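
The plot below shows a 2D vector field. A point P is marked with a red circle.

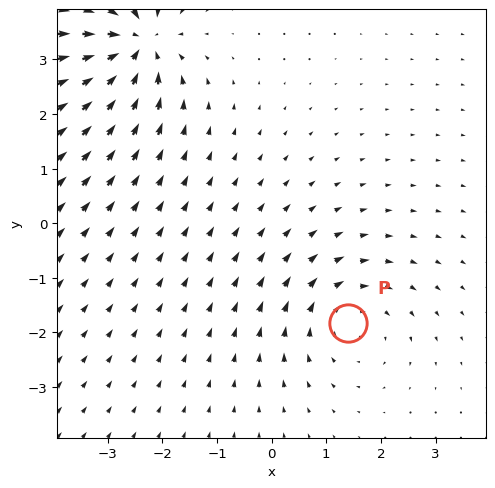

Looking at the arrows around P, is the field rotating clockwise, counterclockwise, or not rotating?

Near P at (1.4, -1.8) the arrows circulate clockwise. The curl (z-component) there is about -3; negative curl means clockwise rotation.

clockwise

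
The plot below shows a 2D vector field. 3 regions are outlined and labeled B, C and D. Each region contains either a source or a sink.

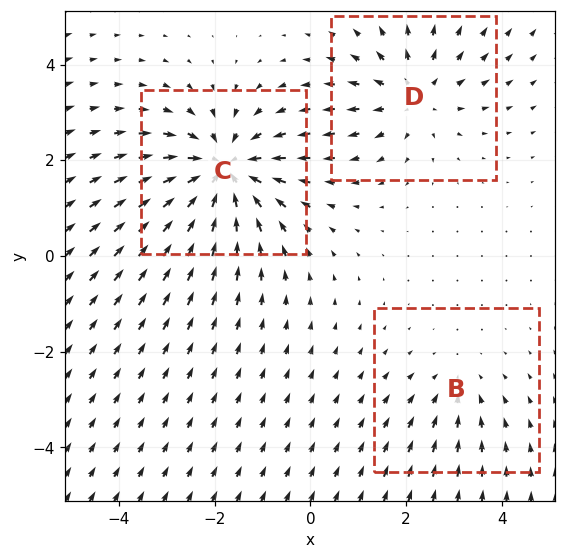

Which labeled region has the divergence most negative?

C

Divergence at each region's feature centre — B: about -2, C: about -5, D: about +3. Region C is most negative.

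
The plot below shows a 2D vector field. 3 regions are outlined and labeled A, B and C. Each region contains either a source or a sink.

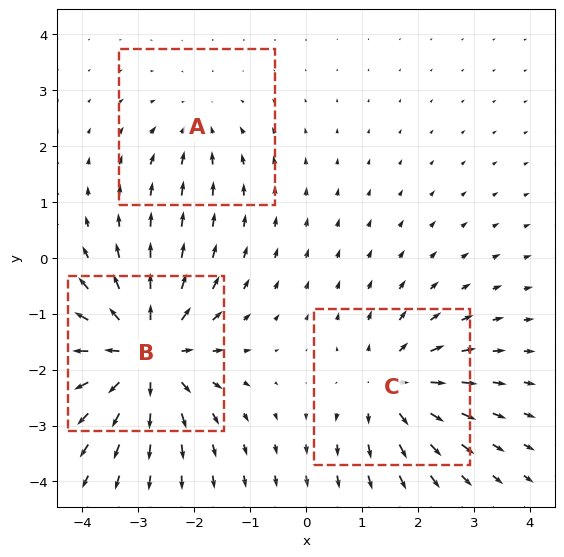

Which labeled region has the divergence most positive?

B

Divergence at each region's feature centre — A: about -2, B: about +5, C: about +3. Region B is most positive.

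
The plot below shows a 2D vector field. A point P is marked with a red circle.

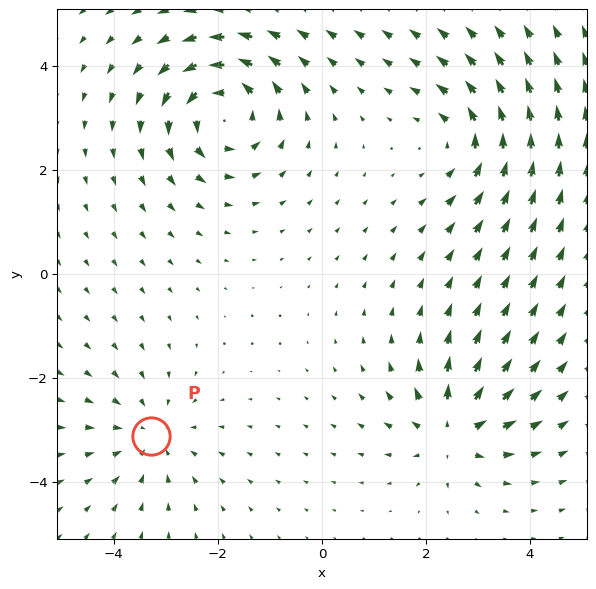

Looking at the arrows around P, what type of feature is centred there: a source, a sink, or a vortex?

At P (-3.3, -3.1) the arrows converge inward. Divergence about -3, curl ≈0 — negative divergence with near-zero curl is a sink.

sink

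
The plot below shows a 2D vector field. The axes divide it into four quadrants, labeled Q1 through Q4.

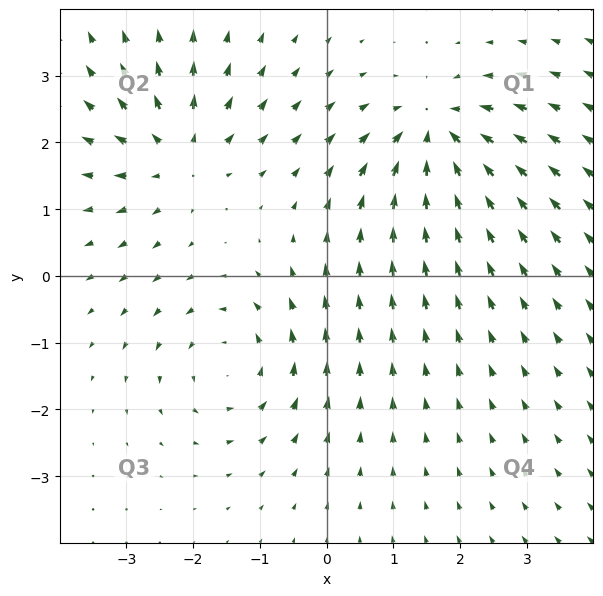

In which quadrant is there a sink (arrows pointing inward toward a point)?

Q1

The sink sits at approximately (1.7, 2.1), which lies in quadrant Q1. The divergence there is about -4, negative as expected for a sink.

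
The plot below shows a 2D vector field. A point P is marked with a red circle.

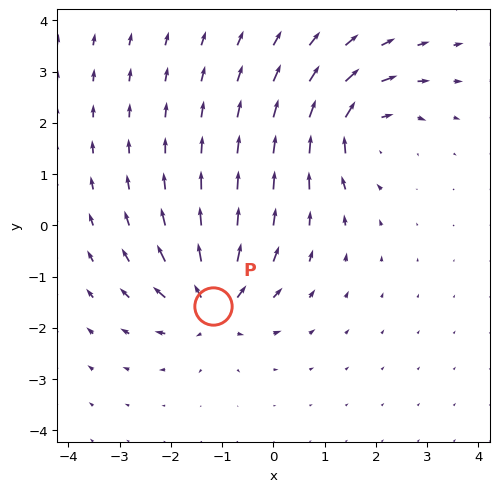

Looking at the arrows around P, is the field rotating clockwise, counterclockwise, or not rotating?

Near P at (-1.2, -1.6) the arrows show no circulation. The curl there is ≈0.

not rotating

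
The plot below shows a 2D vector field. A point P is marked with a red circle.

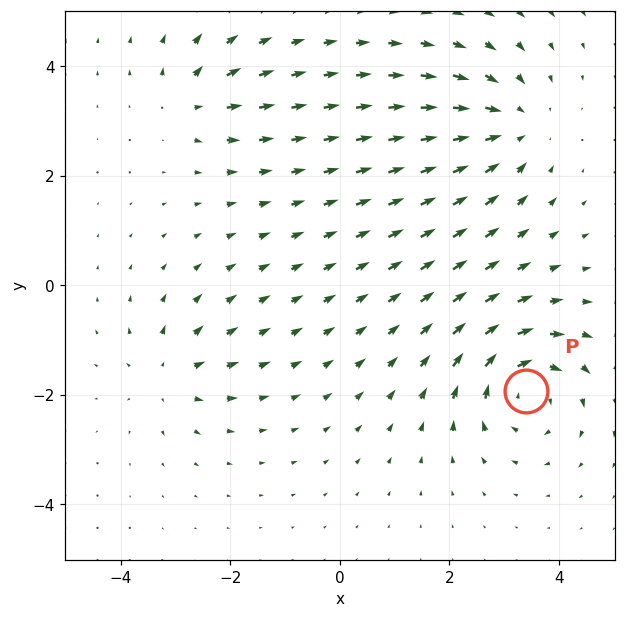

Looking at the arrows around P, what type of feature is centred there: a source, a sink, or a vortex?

At P (3.4, -1.9) the arrows circulate clockwise. Divergence ≈0, curl about -6 — near-zero divergence with nonzero curl is a vortex.

vortex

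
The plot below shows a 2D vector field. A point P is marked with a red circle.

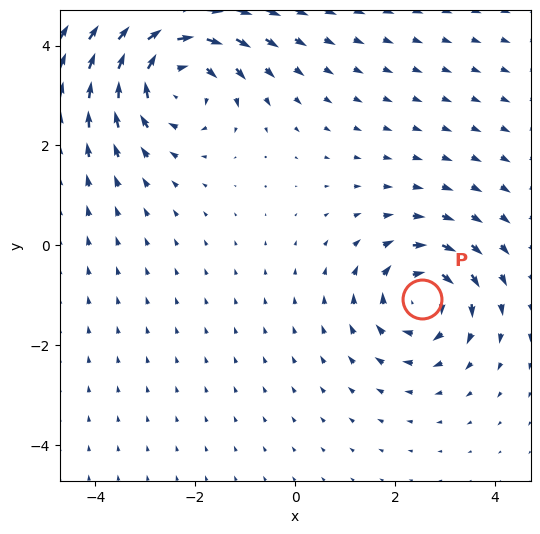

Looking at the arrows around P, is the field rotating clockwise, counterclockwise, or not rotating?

clockwise

Near P at (2.5, -1.1) the arrows circulate clockwise. The curl (z-component) there is about -4; negative curl means clockwise rotation.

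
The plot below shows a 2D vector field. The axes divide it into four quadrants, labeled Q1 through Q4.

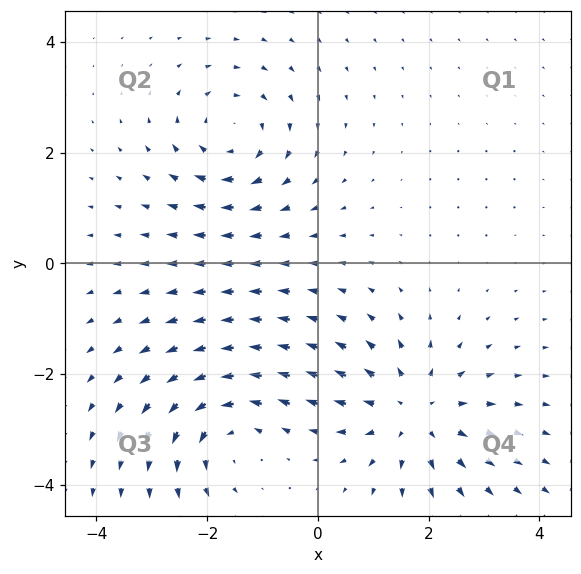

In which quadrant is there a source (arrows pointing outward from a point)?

Q4

The source sits at approximately (1.7, -2.7), which lies in quadrant Q4. The divergence there is about +3, positive as expected for a source.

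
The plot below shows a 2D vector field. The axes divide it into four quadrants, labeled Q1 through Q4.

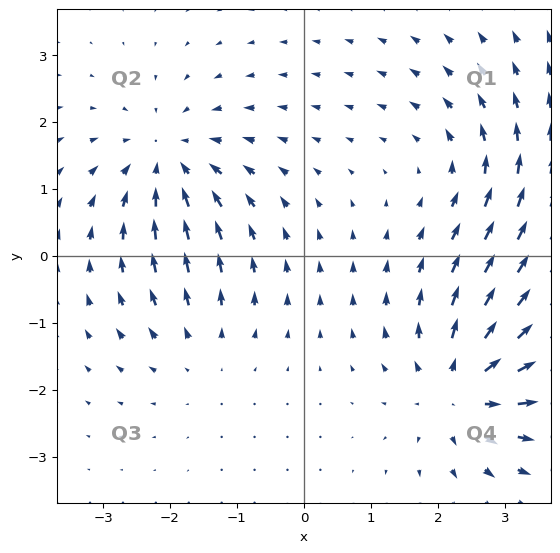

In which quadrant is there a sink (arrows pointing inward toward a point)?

Q2

The sink sits at approximately (-2.0, 1.4), which lies in quadrant Q2. The divergence there is about -4, negative as expected for a sink.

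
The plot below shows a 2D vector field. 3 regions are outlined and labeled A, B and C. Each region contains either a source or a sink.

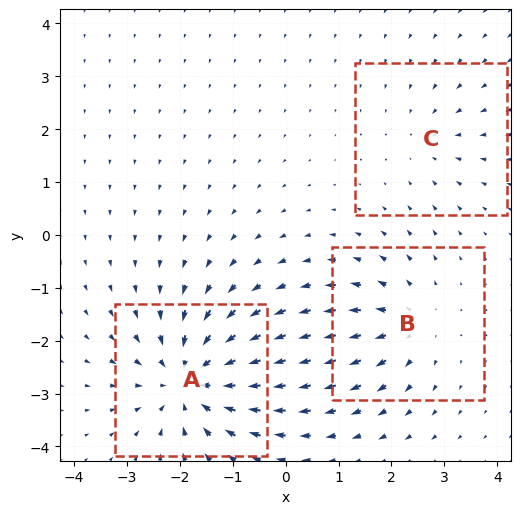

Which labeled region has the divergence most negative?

A

Divergence at each region's feature centre — A: about -5, B: about +3, C: about -2. Region A is most negative.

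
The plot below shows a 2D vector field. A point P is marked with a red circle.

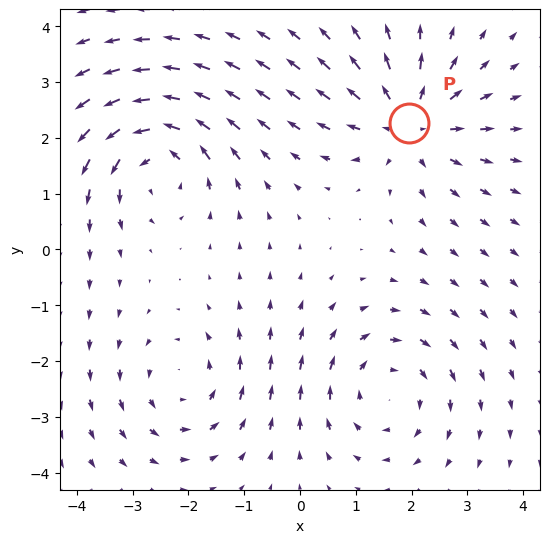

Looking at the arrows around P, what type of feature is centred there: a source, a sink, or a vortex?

At P (2.0, 2.3) the arrows spread outward. Divergence about +5, curl ≈0 — positive divergence with near-zero curl is a source.

source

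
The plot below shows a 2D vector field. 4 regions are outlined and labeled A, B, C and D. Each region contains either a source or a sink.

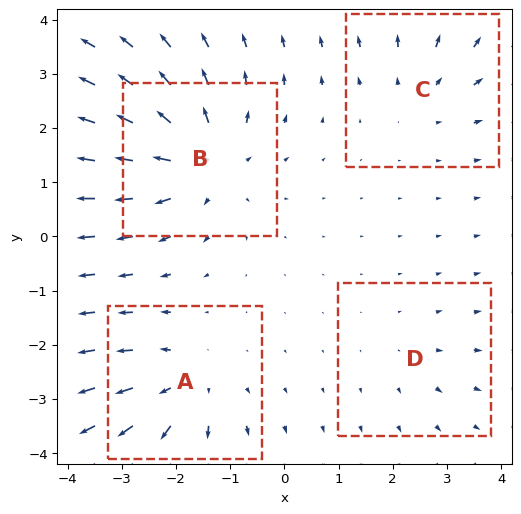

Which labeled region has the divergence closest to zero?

Divergence at each region's feature centre — A: about +4, B: about +6, C: about +3, D: about +2. Region D is closest to zero.

D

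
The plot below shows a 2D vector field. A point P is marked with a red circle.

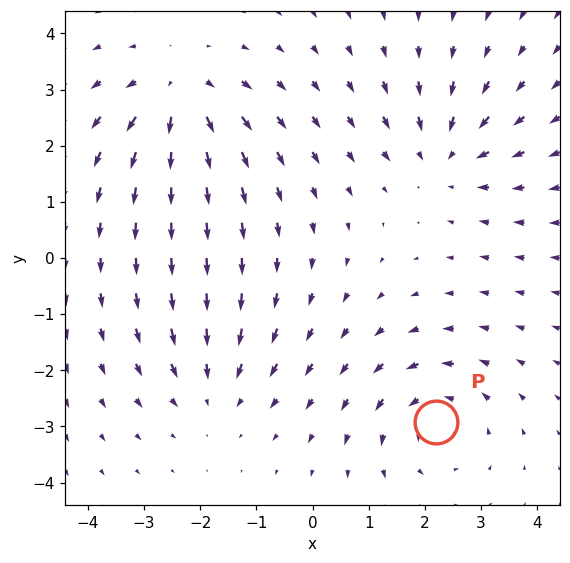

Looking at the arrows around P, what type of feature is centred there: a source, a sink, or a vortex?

At P (2.2, -2.9) the arrows circulate counterclockwise. Divergence ≈0, curl about +3 — near-zero divergence with nonzero curl is a vortex.

vortex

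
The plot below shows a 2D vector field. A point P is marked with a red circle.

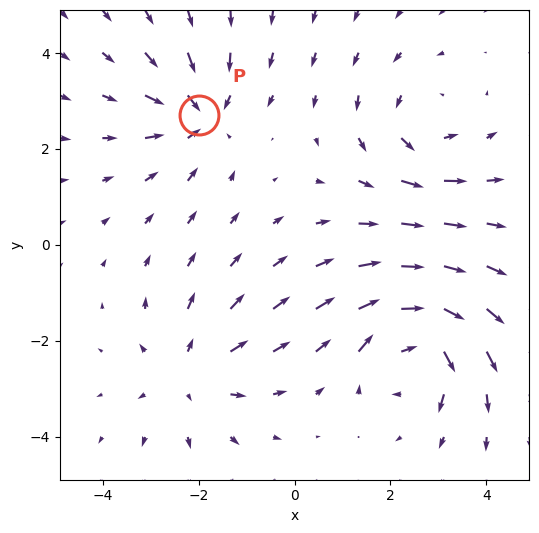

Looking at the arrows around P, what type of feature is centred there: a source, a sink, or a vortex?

sink

At P (-2.0, 2.7) the arrows converge inward. Divergence about -4, curl ≈0 — negative divergence with near-zero curl is a sink.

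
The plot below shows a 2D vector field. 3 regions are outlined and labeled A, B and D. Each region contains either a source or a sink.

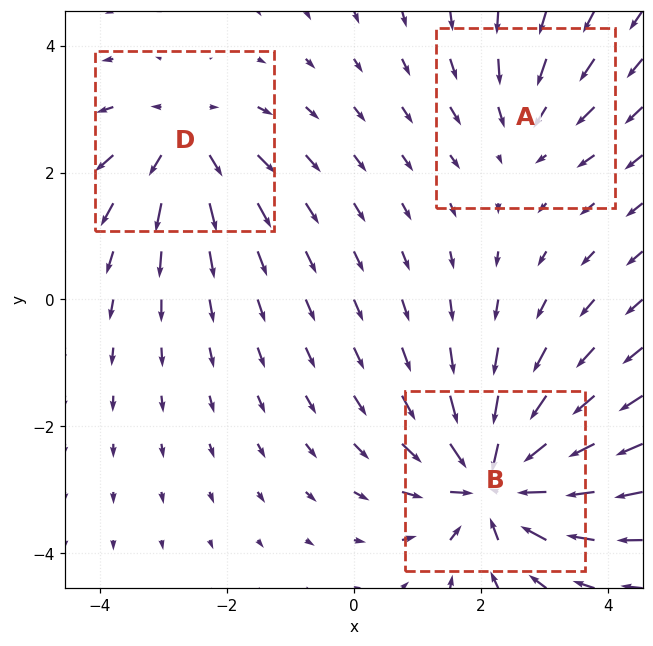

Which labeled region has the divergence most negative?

B

Divergence at each region's feature centre — A: about -2, B: about -6, D: about +3. Region B is most negative.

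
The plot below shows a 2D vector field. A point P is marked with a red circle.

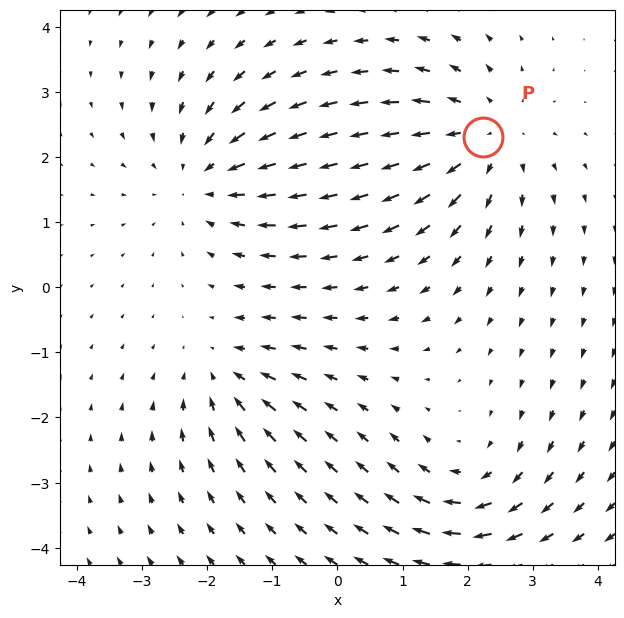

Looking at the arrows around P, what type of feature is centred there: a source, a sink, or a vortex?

At P (2.2, 2.3) the arrows spread outward. Divergence about +4, curl ≈0 — positive divergence with near-zero curl is a source.

source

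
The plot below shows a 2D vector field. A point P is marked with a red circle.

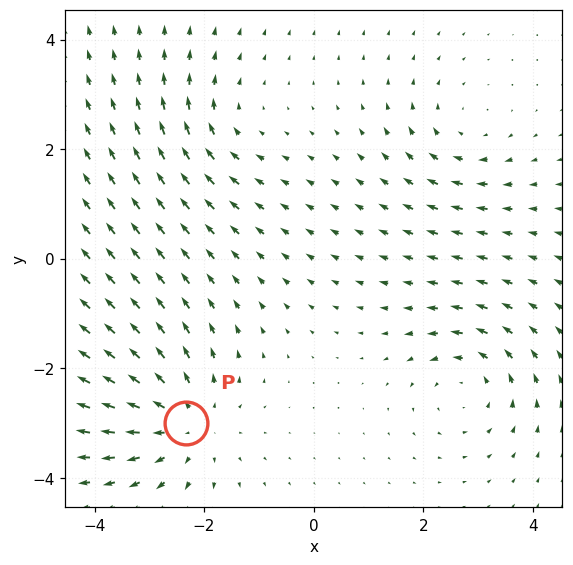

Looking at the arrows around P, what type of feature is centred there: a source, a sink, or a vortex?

At P (-2.3, -3.0) the arrows spread outward. Divergence about +4, curl ≈0 — positive divergence with near-zero curl is a source.

source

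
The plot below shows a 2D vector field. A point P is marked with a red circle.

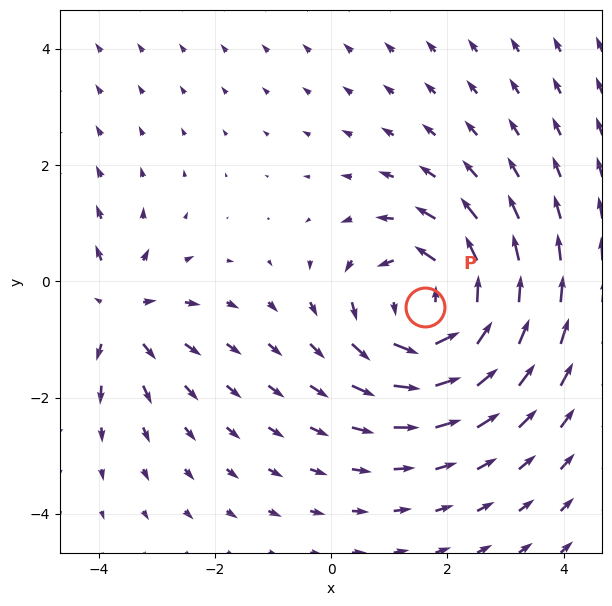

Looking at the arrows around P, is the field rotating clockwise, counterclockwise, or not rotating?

Near P at (1.6, -0.4) the arrows circulate counterclockwise. The curl (z-component) there is about +4; positive curl means counterclockwise rotation.

counterclockwise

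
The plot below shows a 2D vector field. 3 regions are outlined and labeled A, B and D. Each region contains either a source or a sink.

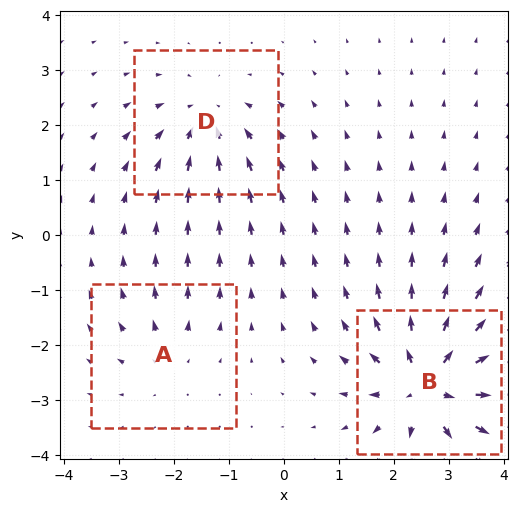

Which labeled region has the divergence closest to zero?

A

Divergence at each region's feature centre — A: about +2, B: about +6, D: about -4. Region A is closest to zero.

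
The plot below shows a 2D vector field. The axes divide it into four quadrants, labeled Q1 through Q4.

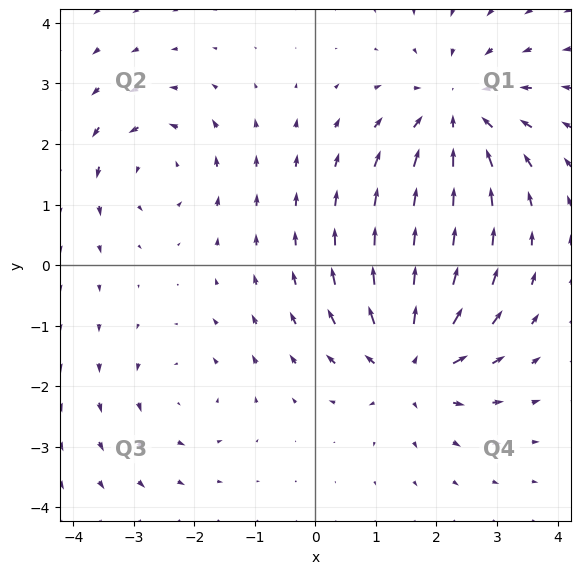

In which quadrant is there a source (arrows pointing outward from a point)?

The source sits at approximately (1.6, -1.6), which lies in quadrant Q4. The divergence there is about +5, positive as expected for a source.

Q4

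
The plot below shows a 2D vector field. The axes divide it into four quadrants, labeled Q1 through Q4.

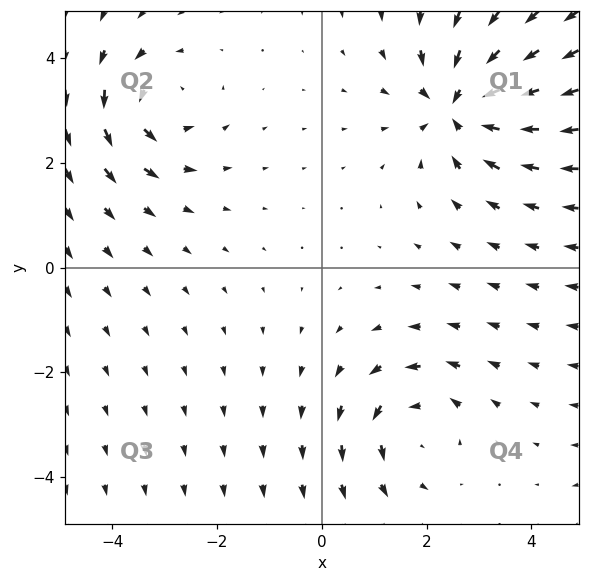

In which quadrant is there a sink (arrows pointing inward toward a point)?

The sink sits at approximately (2.6, 3.1), which lies in quadrant Q1. The divergence there is about -5, negative as expected for a sink.

Q1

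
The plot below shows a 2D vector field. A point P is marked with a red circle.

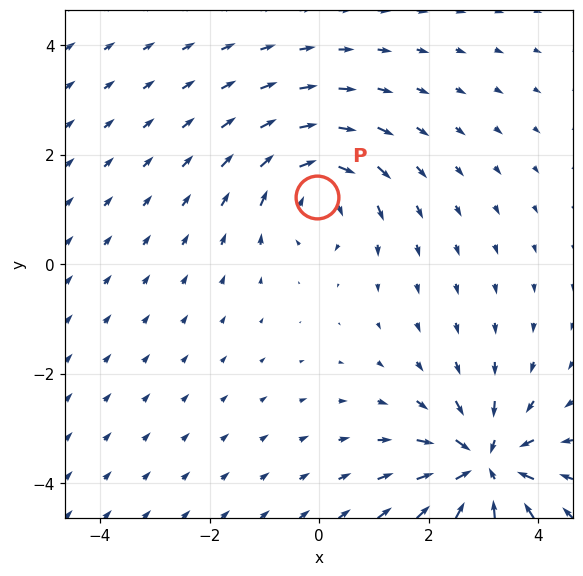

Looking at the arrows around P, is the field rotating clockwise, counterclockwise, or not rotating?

clockwise

Near P at (-0.0, 1.2) the arrows circulate clockwise. The curl (z-component) there is about -4; negative curl means clockwise rotation.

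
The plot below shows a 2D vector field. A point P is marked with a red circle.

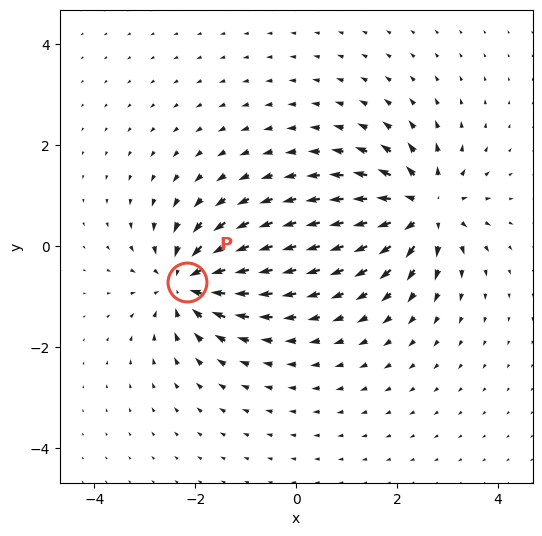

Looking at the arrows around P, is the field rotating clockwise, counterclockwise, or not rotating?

not rotating

Near P at (-2.2, -0.7) the arrows show no circulation. The curl there is ≈0.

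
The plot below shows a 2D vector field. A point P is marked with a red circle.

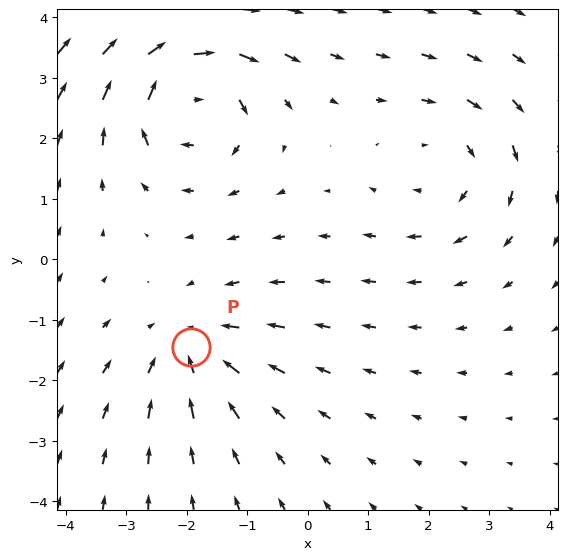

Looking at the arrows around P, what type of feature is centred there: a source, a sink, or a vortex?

At P (-1.9, -1.5) the arrows converge inward. Divergence about -4, curl ≈0 — negative divergence with near-zero curl is a sink.

sink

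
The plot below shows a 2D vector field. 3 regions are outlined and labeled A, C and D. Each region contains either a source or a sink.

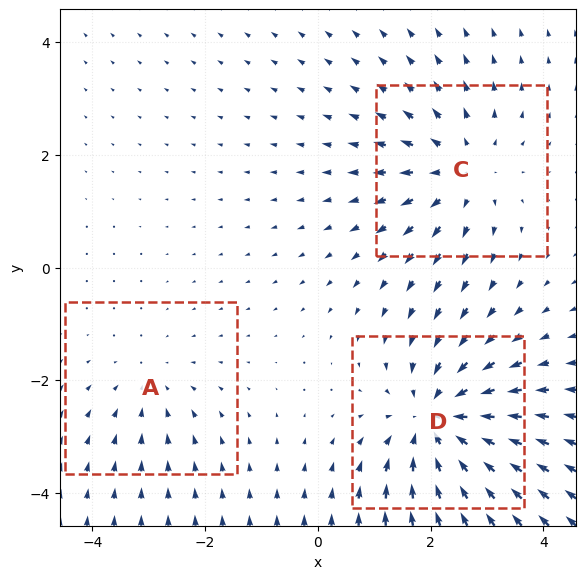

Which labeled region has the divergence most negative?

D

Divergence at each region's feature centre — A: about -2, C: about +3, D: about -4. Region D is most negative.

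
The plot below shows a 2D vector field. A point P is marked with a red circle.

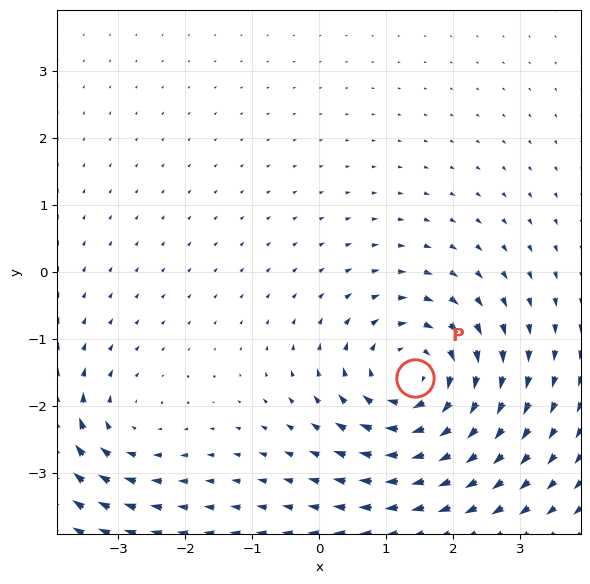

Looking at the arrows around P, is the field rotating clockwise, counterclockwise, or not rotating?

Near P at (1.4, -1.6) the arrows circulate clockwise. The curl (z-component) there is about -5; negative curl means clockwise rotation.

clockwise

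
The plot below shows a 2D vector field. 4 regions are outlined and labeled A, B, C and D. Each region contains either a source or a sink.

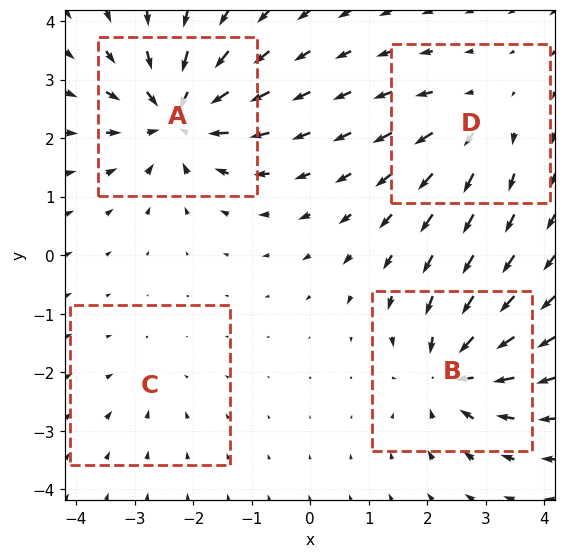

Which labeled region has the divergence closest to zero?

Divergence at each region's feature centre — A: about -7, B: about -6, C: about -2, D: about +4. Region C is closest to zero.

C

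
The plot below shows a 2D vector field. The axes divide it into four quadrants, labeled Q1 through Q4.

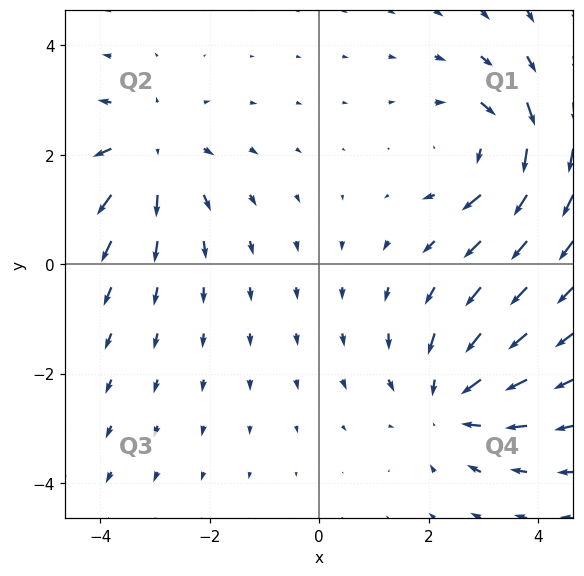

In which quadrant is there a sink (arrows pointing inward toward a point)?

The sink sits at approximately (2.4, -2.5), which lies in quadrant Q4. The divergence there is about -3, negative as expected for a sink.

Q4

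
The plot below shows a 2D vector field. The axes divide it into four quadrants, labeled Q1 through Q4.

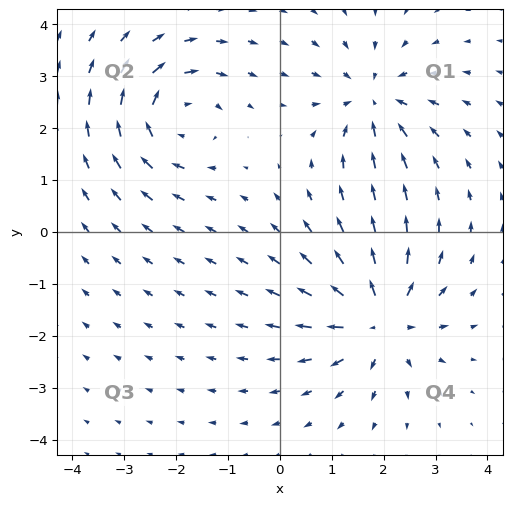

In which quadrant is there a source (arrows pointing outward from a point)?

Q4

The source sits at approximately (1.9, -1.7), which lies in quadrant Q4. The divergence there is about +6, positive as expected for a source.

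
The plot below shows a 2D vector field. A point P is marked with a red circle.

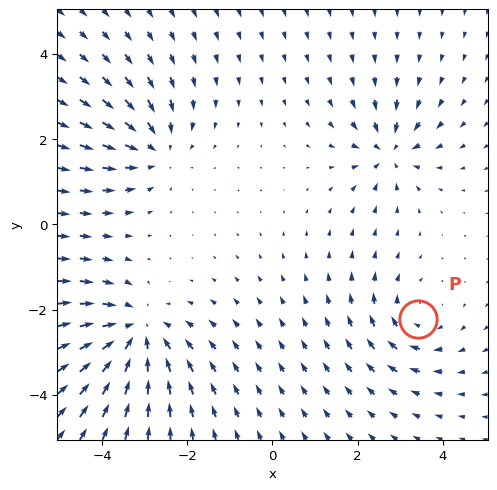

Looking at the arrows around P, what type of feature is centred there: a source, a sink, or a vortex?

At P (3.4, -2.2) the arrows circulate clockwise. Divergence ≈0, curl about -3 — near-zero divergence with nonzero curl is a vortex.

vortex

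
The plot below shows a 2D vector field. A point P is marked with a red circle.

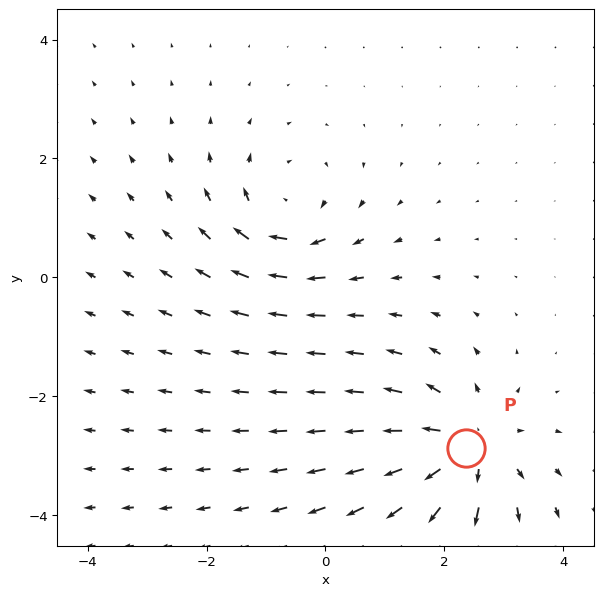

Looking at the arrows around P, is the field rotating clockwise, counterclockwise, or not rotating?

not rotating

Near P at (2.4, -2.9) the arrows show no circulation. The curl there is ≈0.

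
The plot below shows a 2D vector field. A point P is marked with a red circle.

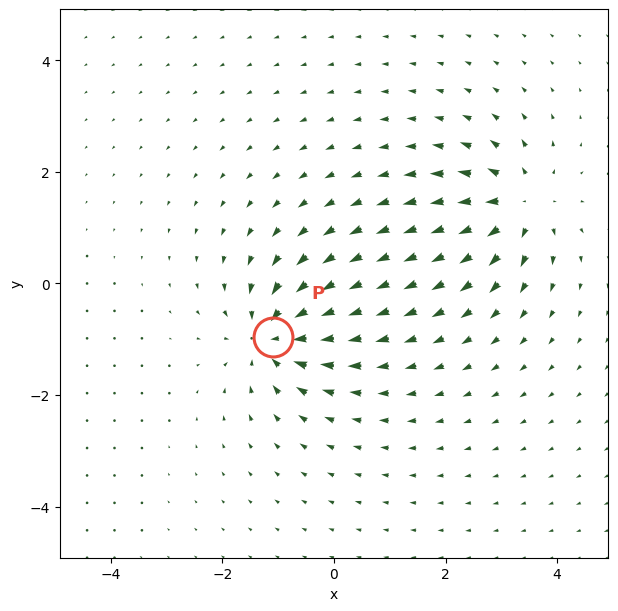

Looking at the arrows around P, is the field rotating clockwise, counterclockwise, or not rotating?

Near P at (-1.1, -1.0) the arrows show no circulation. The curl there is ≈0.

not rotating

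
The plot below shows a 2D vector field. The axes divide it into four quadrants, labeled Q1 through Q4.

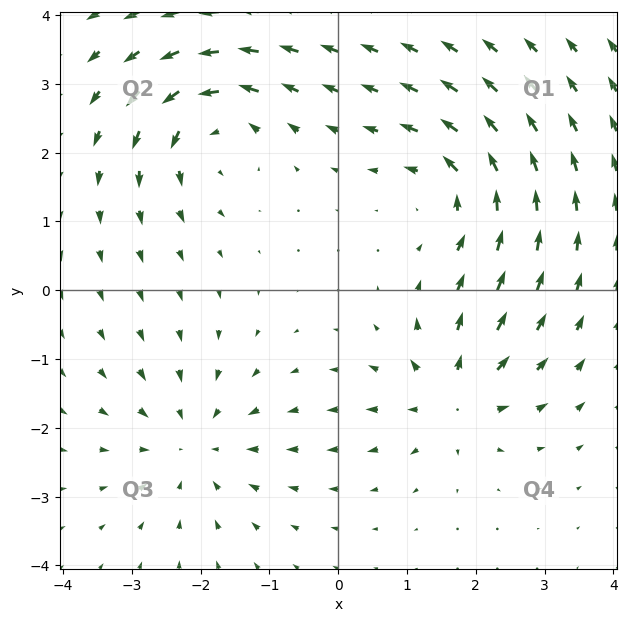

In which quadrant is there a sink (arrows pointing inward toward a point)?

Q3

The sink sits at approximately (-2.1, -2.2), which lies in quadrant Q3. The divergence there is about -4, negative as expected for a sink.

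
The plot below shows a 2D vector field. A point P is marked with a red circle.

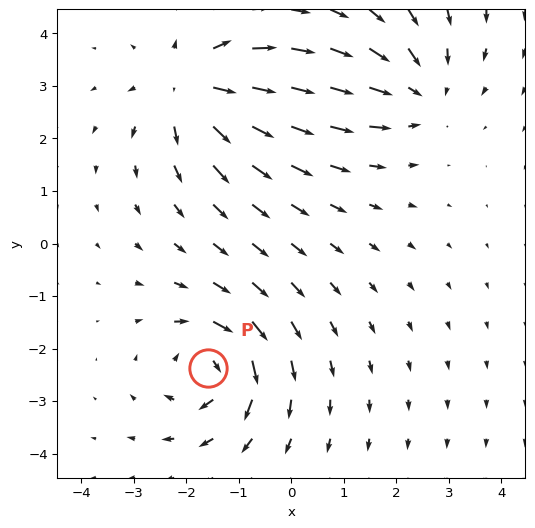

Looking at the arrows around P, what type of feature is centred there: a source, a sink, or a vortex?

vortex

At P (-1.6, -2.4) the arrows circulate clockwise. Divergence ≈0, curl about -6 — near-zero divergence with nonzero curl is a vortex.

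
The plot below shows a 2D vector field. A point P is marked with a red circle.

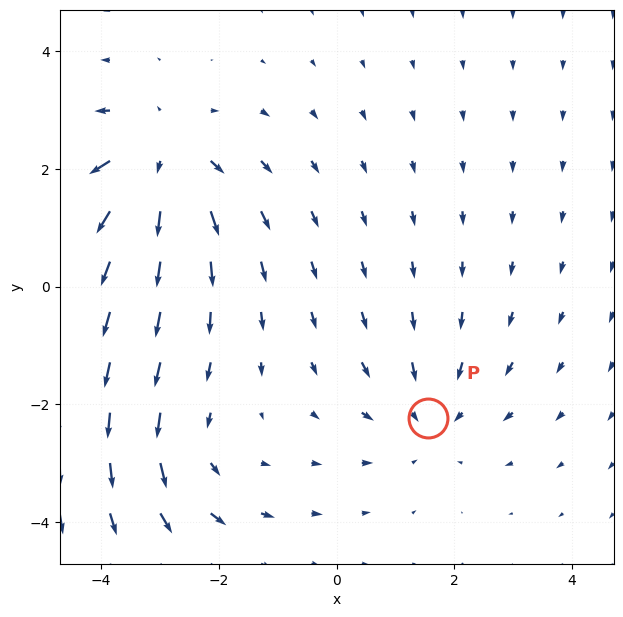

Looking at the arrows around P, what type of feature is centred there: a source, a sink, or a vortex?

sink

At P (1.6, -2.2) the arrows converge inward. Divergence about -3, curl ≈0 — negative divergence with near-zero curl is a sink.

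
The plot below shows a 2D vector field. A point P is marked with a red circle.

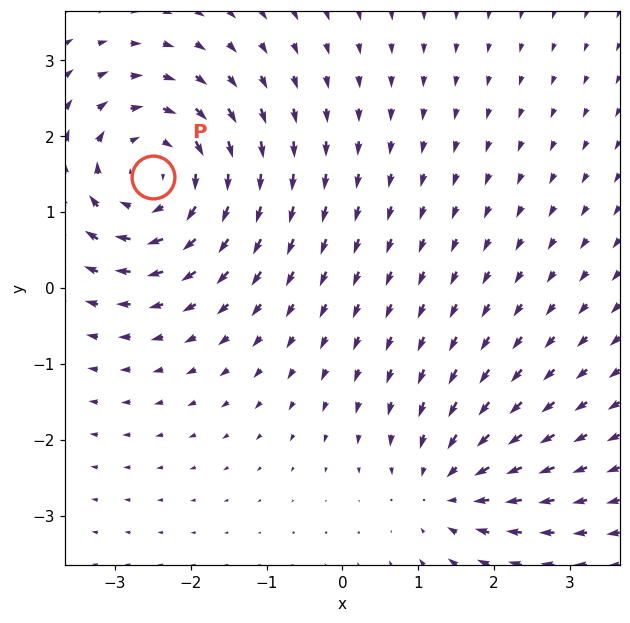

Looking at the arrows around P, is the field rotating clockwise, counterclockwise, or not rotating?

clockwise

Near P at (-2.5, 1.5) the arrows circulate clockwise. The curl (z-component) there is about -4; negative curl means clockwise rotation.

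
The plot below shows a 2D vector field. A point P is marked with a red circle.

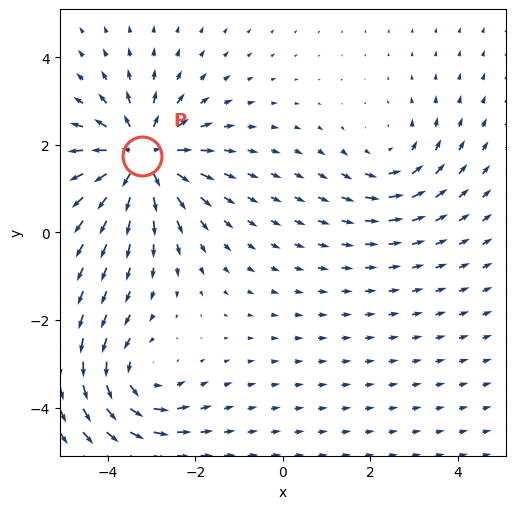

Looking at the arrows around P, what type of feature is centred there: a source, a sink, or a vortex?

source

At P (-3.2, 1.7) the arrows spread outward. Divergence about +5, curl ≈0 — positive divergence with near-zero curl is a source.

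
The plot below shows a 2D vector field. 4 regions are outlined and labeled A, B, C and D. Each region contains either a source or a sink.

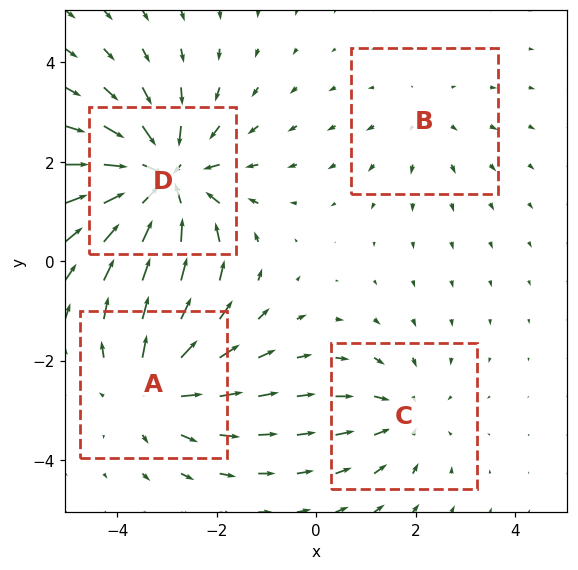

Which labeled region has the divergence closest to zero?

B

Divergence at each region's feature centre — A: about +4, B: about +2, C: about -3, D: about -6. Region B is closest to zero.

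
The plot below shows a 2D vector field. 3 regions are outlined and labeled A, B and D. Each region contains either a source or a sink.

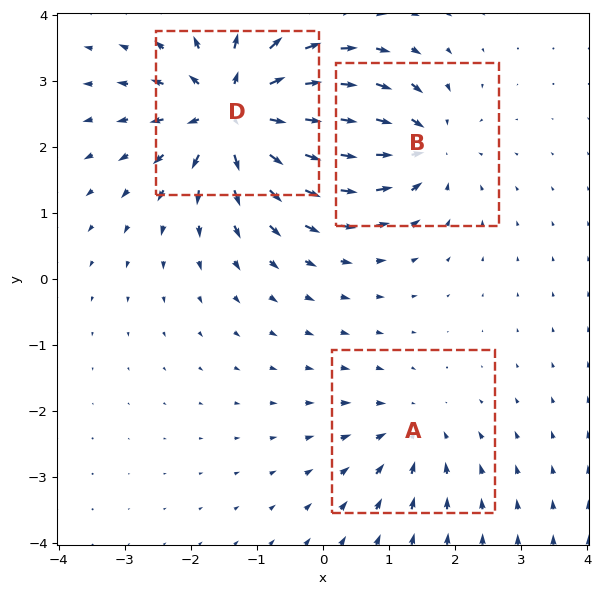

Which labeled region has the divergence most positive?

D

Divergence at each region's feature centre — A: about -3, B: about -4, D: about +6. Region D is most positive.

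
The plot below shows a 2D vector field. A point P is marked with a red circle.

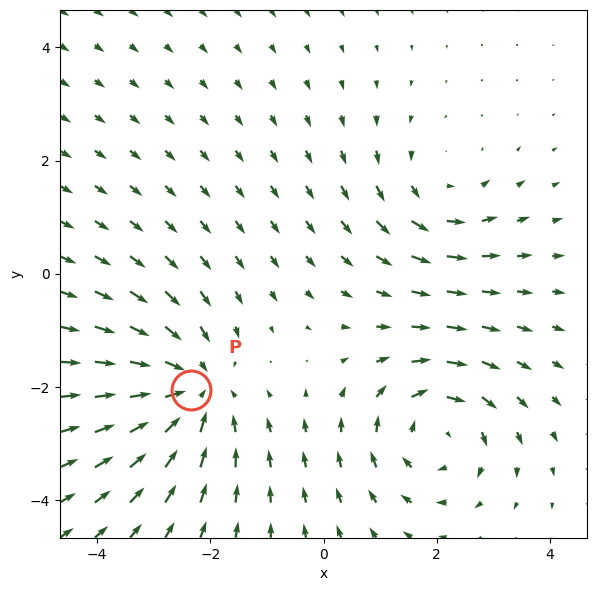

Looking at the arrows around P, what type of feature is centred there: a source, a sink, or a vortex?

sink

At P (-2.3, -2.0) the arrows converge inward. Divergence about -4, curl ≈0 — negative divergence with near-zero curl is a sink.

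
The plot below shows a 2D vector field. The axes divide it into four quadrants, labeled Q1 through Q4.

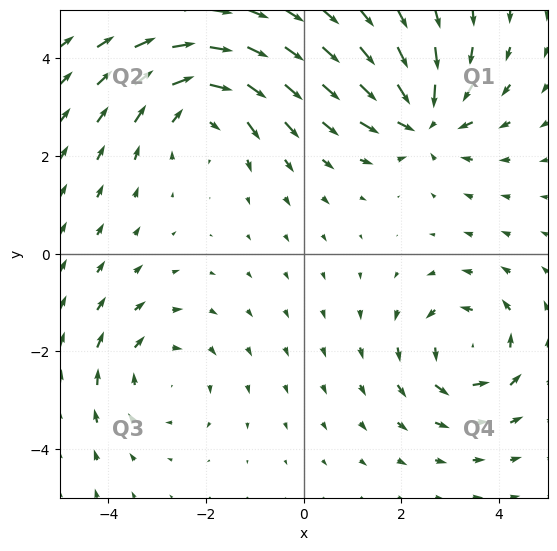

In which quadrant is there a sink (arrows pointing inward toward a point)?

The sink sits at approximately (2.5, 2.7), which lies in quadrant Q1. The divergence there is about -5, negative as expected for a sink.

Q1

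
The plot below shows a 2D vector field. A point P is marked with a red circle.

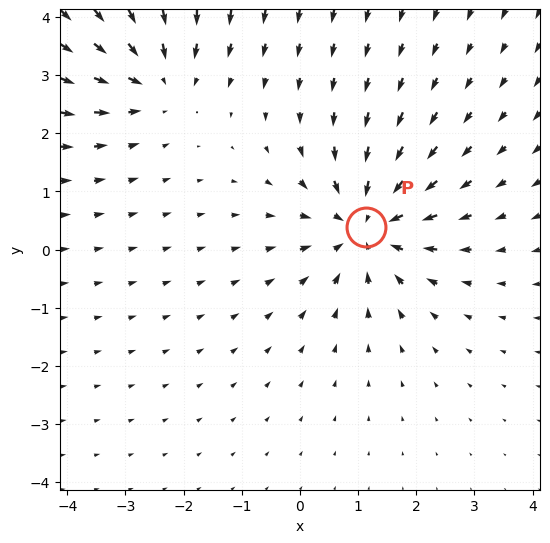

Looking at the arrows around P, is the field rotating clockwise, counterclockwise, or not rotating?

not rotating

Near P at (1.1, 0.4) the arrows show no circulation. The curl there is ≈0.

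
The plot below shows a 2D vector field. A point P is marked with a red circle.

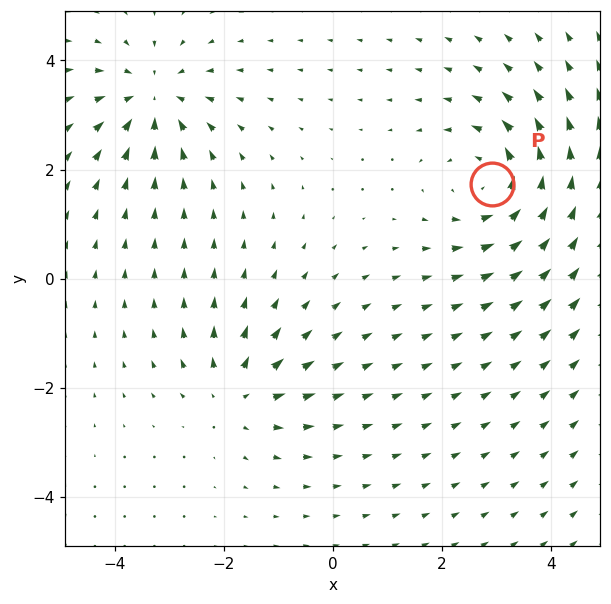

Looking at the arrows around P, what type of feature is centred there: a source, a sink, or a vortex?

At P (2.9, 1.7) the arrows circulate counterclockwise. Divergence ≈0, curl about +4 — near-zero divergence with nonzero curl is a vortex.

vortex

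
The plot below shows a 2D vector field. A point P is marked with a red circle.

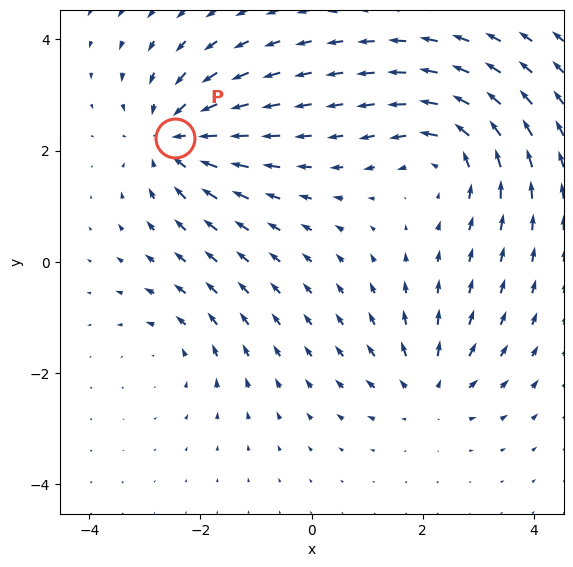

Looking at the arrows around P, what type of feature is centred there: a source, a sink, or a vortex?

sink

At P (-2.5, 2.2) the arrows converge inward. Divergence about -5, curl ≈0 — negative divergence with near-zero curl is a sink.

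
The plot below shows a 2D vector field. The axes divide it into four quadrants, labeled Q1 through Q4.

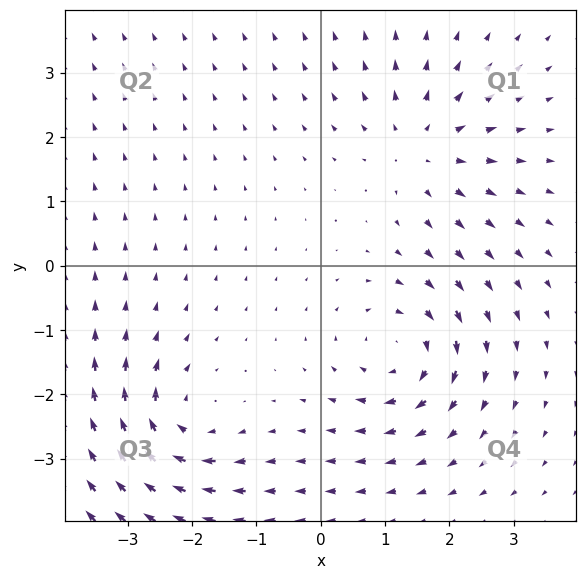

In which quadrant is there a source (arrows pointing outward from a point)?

The source sits at approximately (1.6, 1.8), which lies in quadrant Q1. The divergence there is about +4, positive as expected for a source.

Q1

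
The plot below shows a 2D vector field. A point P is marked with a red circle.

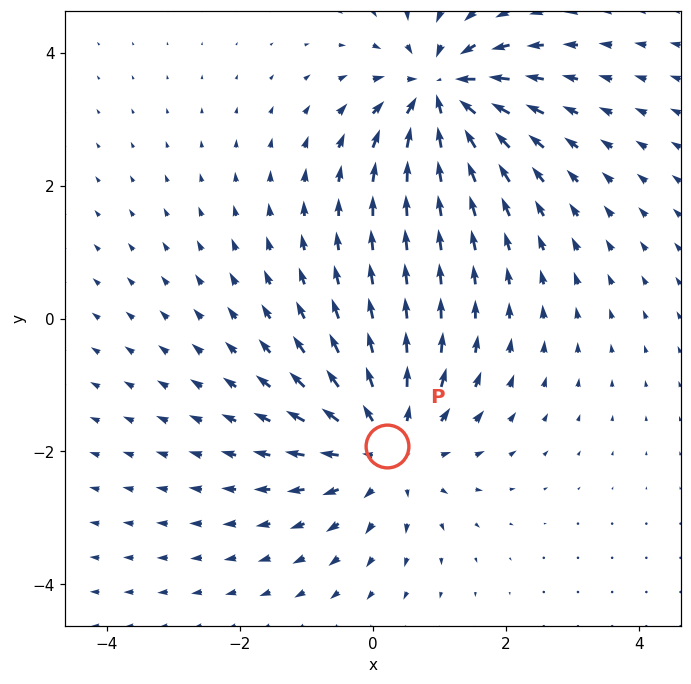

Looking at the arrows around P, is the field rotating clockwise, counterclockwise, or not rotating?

not rotating

Near P at (0.2, -1.9) the arrows show no circulation. The curl there is ≈0.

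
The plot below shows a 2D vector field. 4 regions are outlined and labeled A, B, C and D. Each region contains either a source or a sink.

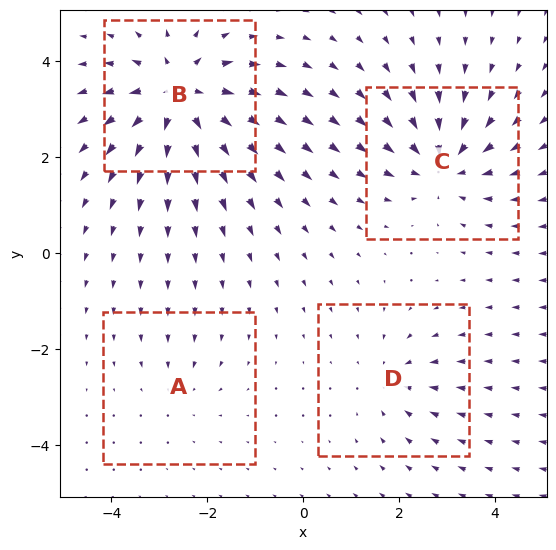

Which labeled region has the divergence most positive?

B

Divergence at each region's feature centre — A: about -2, B: about +7, C: about -5, D: about -3. Region B is most positive.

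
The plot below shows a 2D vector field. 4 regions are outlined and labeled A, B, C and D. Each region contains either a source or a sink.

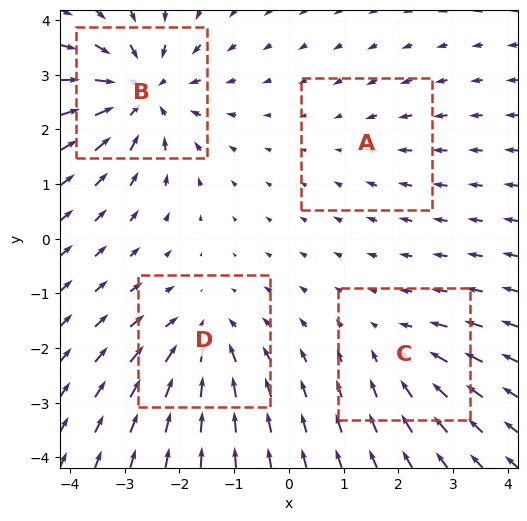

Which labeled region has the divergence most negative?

B

Divergence at each region's feature centre — A: about -2, B: about -7, C: about -3, D: about -5. Region B is most negative.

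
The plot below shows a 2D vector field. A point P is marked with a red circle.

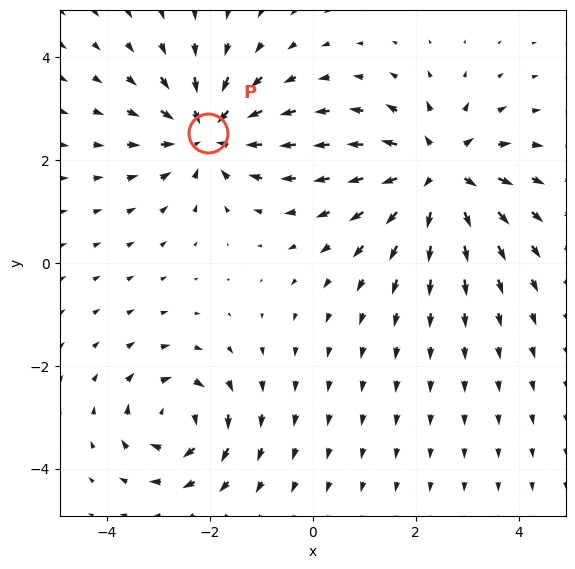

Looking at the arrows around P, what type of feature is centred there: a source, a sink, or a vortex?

At P (-2.0, 2.5) the arrows converge inward. Divergence about -4, curl ≈0 — negative divergence with near-zero curl is a sink.

sink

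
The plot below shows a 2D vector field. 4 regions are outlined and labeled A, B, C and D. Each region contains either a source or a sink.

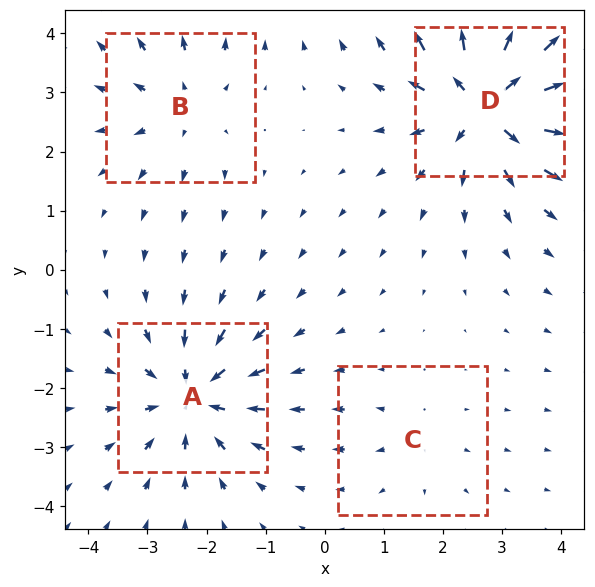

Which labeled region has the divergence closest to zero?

Divergence at each region's feature centre — A: about -5, B: about +4, C: about +2, D: about +8. Region C is closest to zero.

C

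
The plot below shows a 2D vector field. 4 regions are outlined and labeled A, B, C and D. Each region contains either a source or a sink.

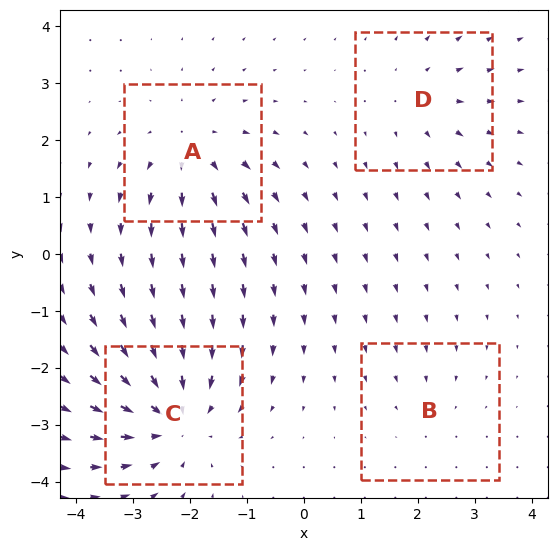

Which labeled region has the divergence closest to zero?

B

Divergence at each region's feature centre — A: about +4, B: about -2, C: about -6, D: about +3. Region B is closest to zero.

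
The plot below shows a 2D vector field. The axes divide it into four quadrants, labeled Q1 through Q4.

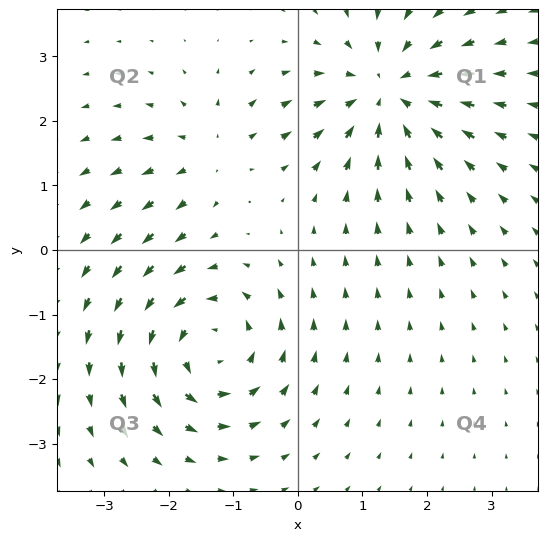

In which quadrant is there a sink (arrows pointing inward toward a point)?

The sink sits at approximately (1.4, 2.4), which lies in quadrant Q1. The divergence there is about -5, negative as expected for a sink.

Q1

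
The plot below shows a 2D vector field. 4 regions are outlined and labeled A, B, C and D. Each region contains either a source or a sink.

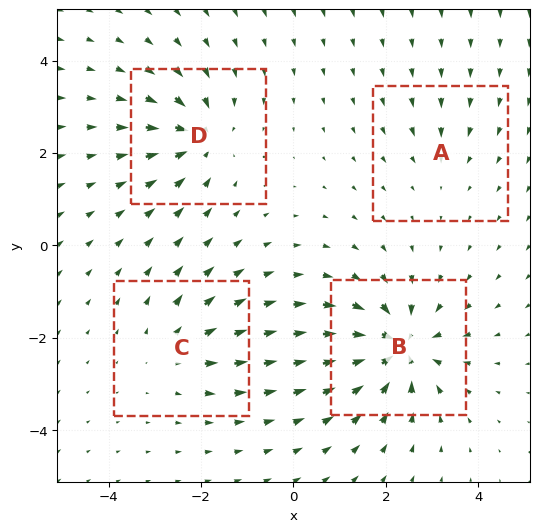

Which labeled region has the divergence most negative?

B

Divergence at each region's feature centre — A: about -2, B: about -8, C: about +4, D: about -6. Region B is most negative.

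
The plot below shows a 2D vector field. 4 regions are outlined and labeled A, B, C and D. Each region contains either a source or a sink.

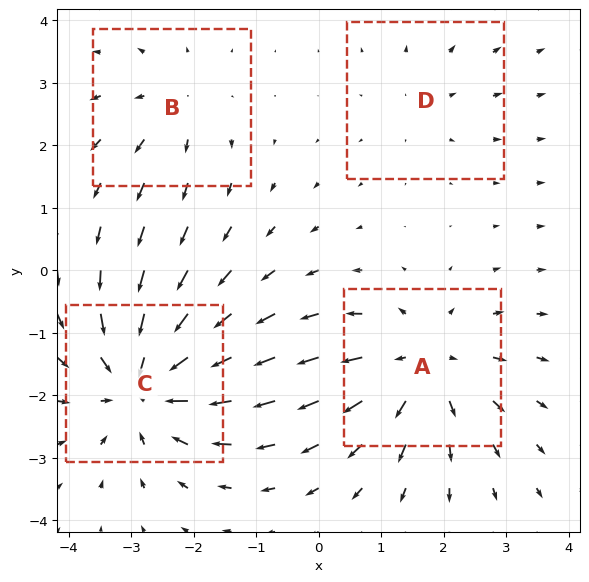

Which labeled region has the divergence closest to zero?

Divergence at each region's feature centre — A: about +5, B: about +3, C: about -6, D: about +2. Region D is closest to zero.

D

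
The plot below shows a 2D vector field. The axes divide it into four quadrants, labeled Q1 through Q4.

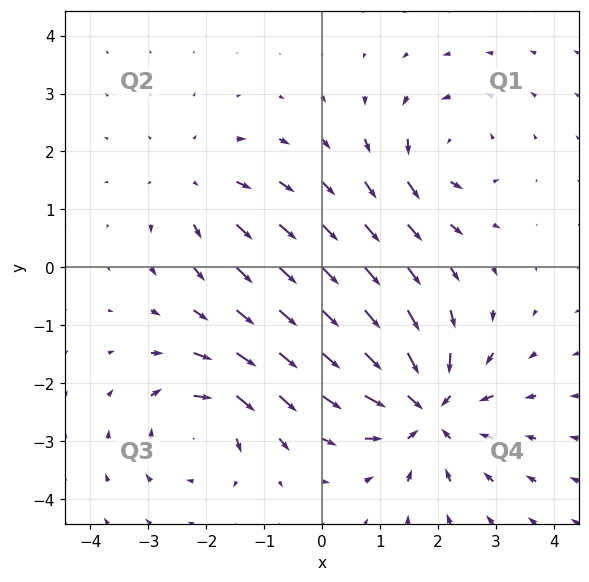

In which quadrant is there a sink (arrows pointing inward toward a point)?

Q4

The sink sits at approximately (1.8, -2.4), which lies in quadrant Q4. The divergence there is about -5, negative as expected for a sink.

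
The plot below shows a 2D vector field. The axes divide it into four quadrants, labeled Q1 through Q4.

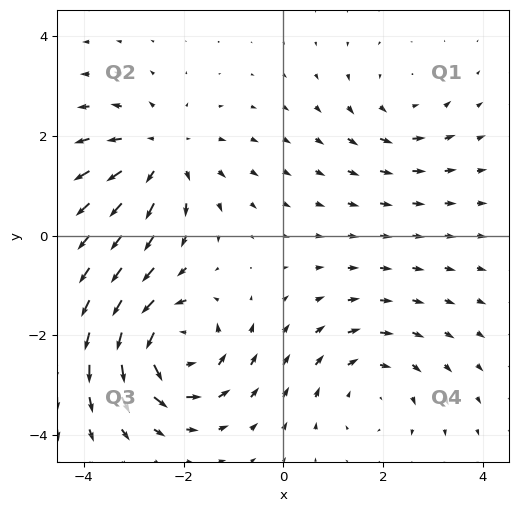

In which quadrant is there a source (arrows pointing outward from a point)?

Q2

The source sits at approximately (-2.5, 1.6), which lies in quadrant Q2. The divergence there is about +3, positive as expected for a source.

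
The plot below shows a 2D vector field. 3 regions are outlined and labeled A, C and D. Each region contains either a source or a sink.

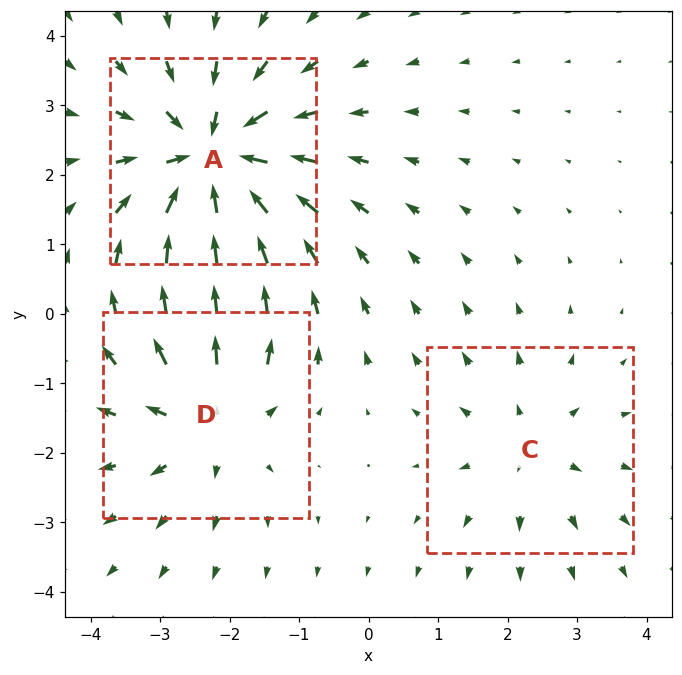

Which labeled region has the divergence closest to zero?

C

Divergence at each region's feature centre — A: about -5, C: about +2, D: about +3. Region C is closest to zero.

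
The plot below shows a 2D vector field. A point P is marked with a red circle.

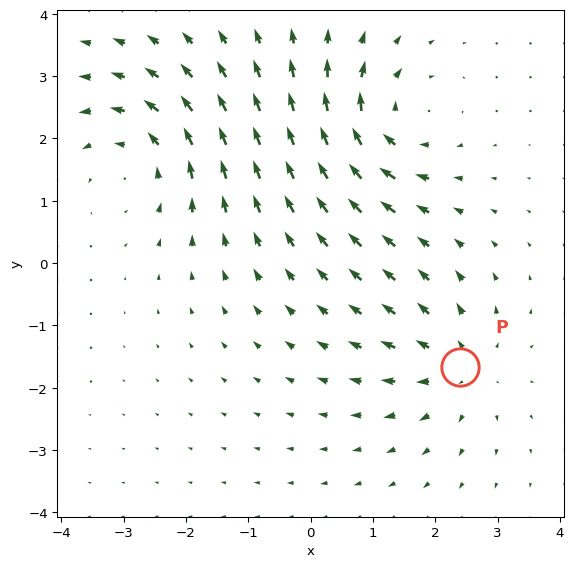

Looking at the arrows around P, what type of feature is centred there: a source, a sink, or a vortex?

At P (2.4, -1.7) the arrows spread outward. Divergence about +4, curl ≈0 — positive divergence with near-zero curl is a source.

source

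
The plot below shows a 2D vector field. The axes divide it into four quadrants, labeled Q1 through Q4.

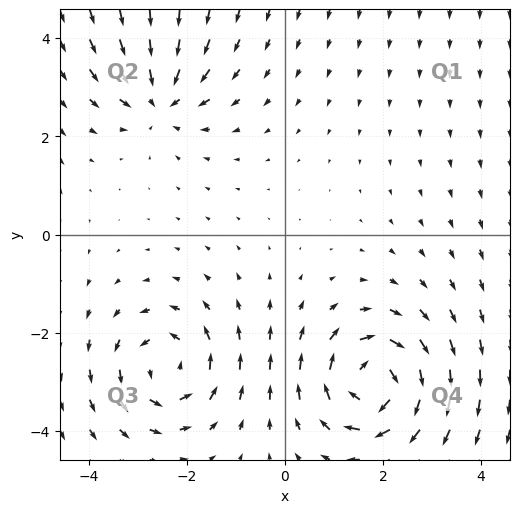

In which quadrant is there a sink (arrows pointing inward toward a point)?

The sink sits at approximately (-2.5, 2.8), which lies in quadrant Q2. The divergence there is about -4, negative as expected for a sink.

Q2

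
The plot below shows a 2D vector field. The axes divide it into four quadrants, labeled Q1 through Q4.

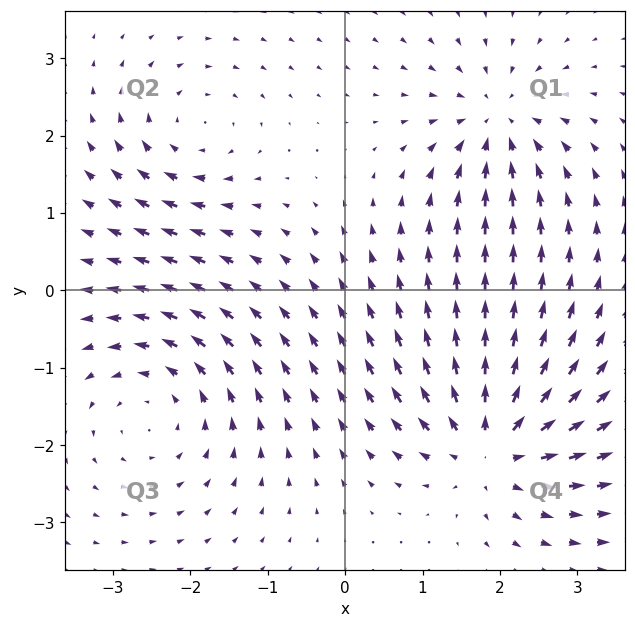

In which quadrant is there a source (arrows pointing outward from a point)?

The source sits at approximately (1.9, -2.0), which lies in quadrant Q4. The divergence there is about +7, positive as expected for a source.

Q4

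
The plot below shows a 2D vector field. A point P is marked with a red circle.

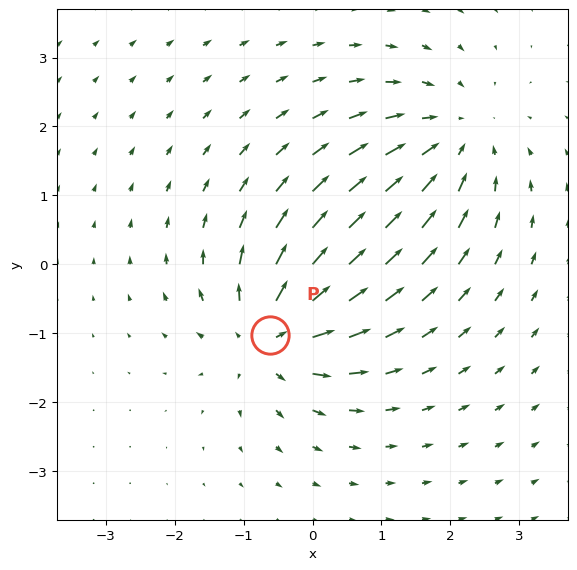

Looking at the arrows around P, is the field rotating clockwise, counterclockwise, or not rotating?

not rotating

Near P at (-0.6, -1.0) the arrows show no circulation. The curl there is ≈0.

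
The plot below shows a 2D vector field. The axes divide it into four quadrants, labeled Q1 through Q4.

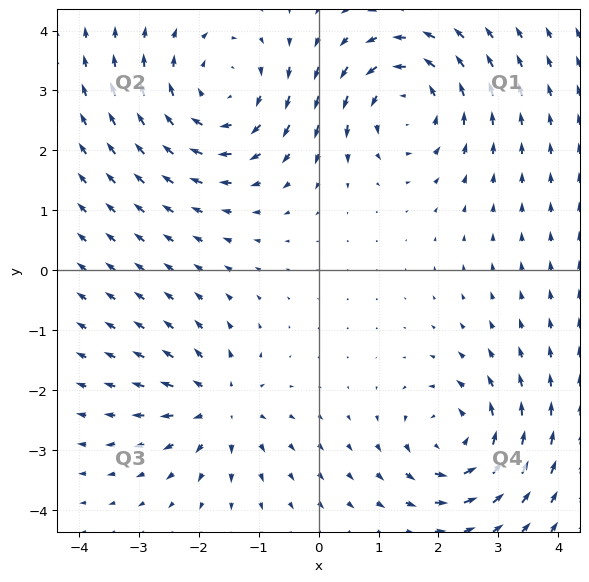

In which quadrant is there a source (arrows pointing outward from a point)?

The source sits at approximately (-1.6, -2.3), which lies in quadrant Q3. The divergence there is about +4, positive as expected for a source.

Q3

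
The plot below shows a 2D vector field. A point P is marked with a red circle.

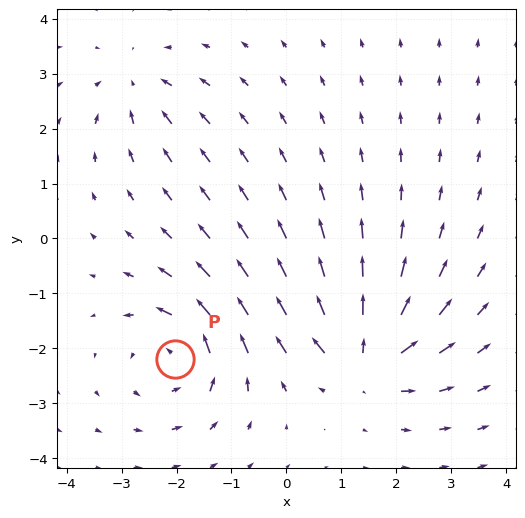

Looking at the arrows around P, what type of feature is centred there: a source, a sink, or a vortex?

At P (-2.0, -2.2) the arrows circulate counterclockwise. Divergence ≈0, curl about +5 — near-zero divergence with nonzero curl is a vortex.

vortex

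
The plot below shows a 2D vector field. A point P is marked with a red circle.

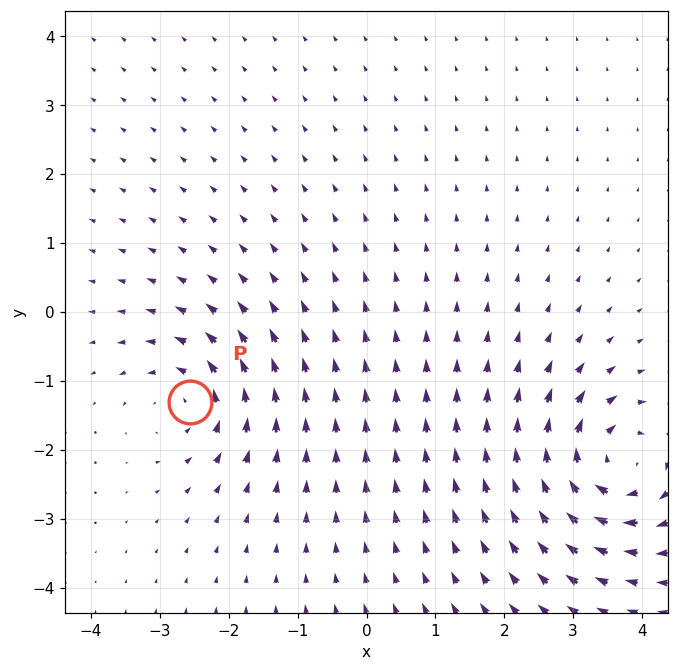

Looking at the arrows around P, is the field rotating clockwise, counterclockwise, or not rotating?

Near P at (-2.6, -1.3) the arrows circulate counterclockwise. The curl (z-component) there is about +4; positive curl means counterclockwise rotation.

counterclockwise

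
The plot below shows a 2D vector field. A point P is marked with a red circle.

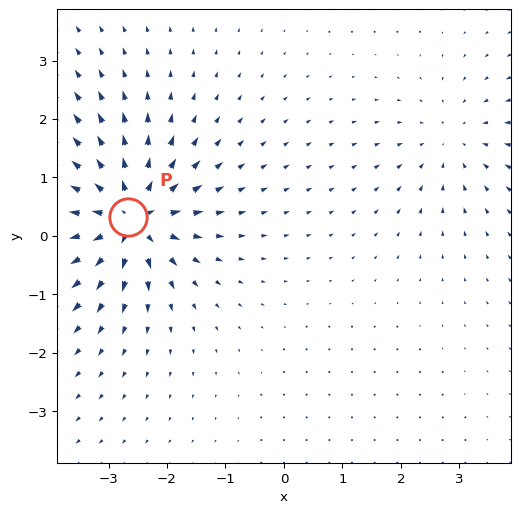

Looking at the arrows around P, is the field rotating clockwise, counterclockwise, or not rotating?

Near P at (-2.7, 0.3) the arrows show no circulation. The curl there is ≈0.

not rotating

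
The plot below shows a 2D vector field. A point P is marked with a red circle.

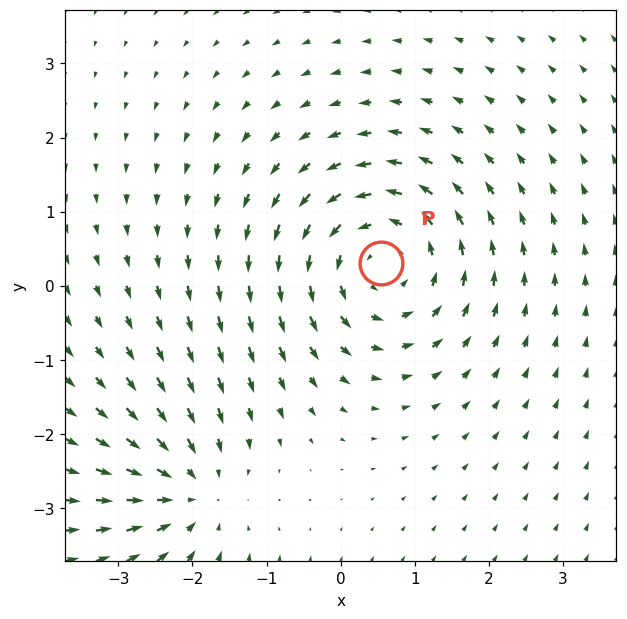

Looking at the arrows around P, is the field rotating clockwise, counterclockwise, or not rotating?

counterclockwise

Near P at (0.5, 0.3) the arrows circulate counterclockwise. The curl (z-component) there is about +4; positive curl means counterclockwise rotation.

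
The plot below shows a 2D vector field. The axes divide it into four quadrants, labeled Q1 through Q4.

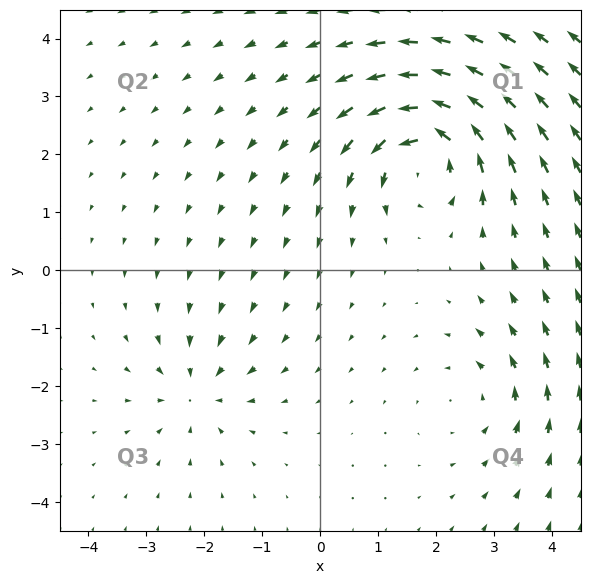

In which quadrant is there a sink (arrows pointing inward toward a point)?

Q3

The sink sits at approximately (-2.1, -2.1), which lies in quadrant Q3. The divergence there is about -3, negative as expected for a sink.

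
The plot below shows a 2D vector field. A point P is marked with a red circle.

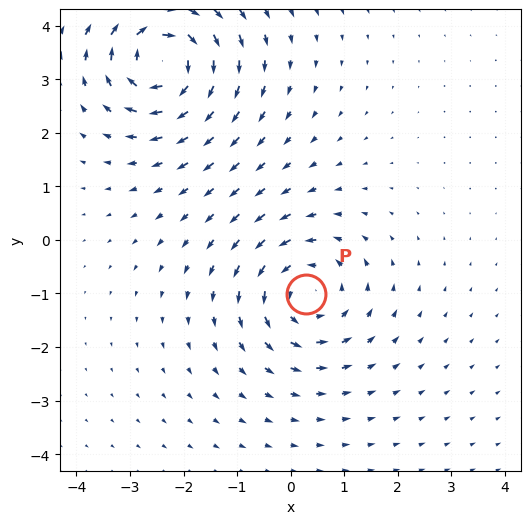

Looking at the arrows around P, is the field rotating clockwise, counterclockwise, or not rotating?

counterclockwise

Near P at (0.3, -1.0) the arrows circulate counterclockwise. The curl (z-component) there is about +3; positive curl means counterclockwise rotation.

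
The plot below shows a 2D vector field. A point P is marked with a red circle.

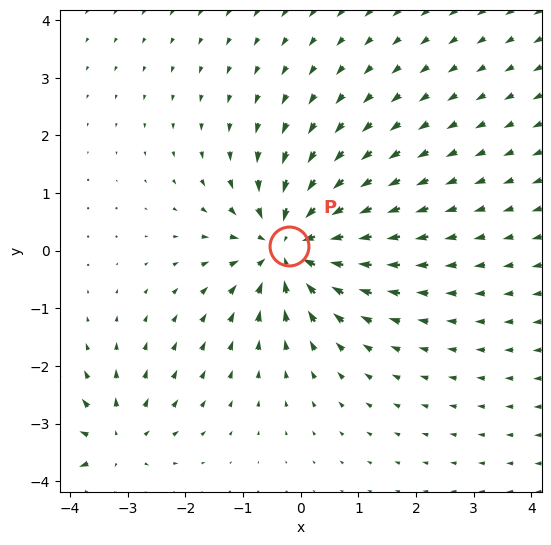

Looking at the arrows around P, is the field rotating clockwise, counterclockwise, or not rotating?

Near P at (-0.2, 0.1) the arrows show no circulation. The curl there is ≈0.

not rotating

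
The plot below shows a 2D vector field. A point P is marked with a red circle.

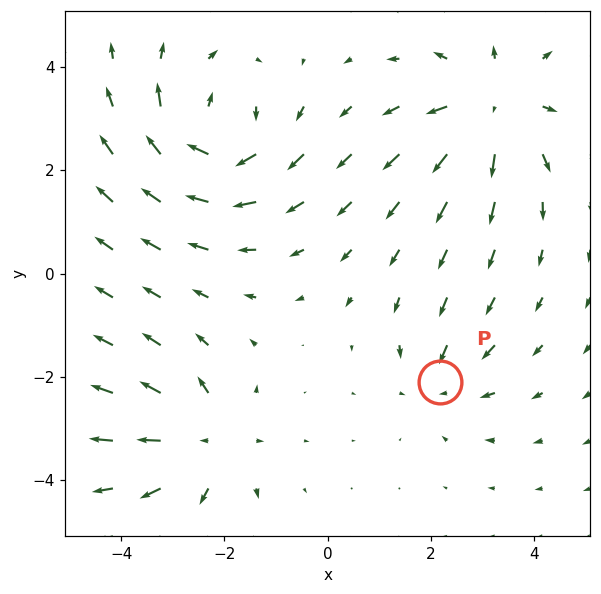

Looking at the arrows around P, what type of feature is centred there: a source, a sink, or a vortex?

sink

At P (2.2, -2.1) the arrows converge inward. Divergence about -3, curl ≈0 — negative divergence with near-zero curl is a sink.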